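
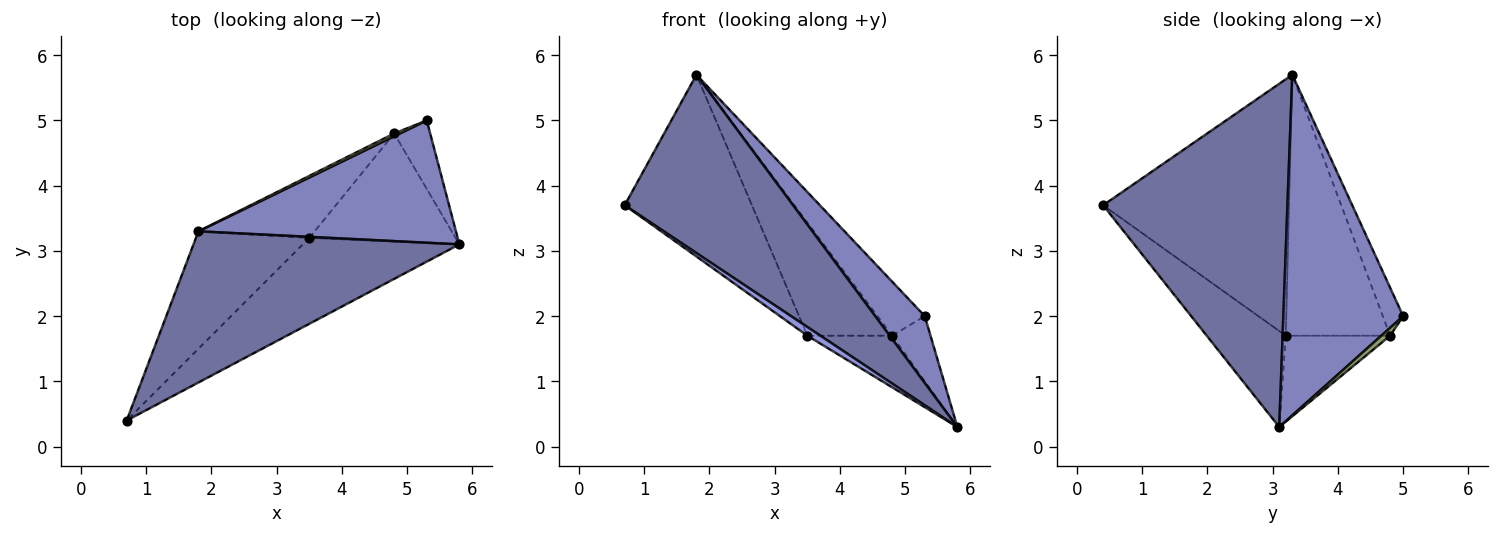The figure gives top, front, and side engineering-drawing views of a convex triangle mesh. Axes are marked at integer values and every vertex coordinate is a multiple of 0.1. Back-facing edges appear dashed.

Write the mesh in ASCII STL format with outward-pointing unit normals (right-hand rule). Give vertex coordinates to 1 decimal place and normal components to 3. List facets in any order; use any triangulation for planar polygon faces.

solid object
 facet normal 0.641 -0.585 0.496
  outer loop
   vertex 1.8 3.3 5.7
   vertex 0.7 0.4 3.7
   vertex 5.8 3.1 0.3
  endloop
 endfacet
 facet normal 0.758 -0.313 0.573
  outer loop
   vertex 5.3 5.0 2.0
   vertex 1.8 3.3 5.7
   vertex 5.8 3.1 0.3
  endloop
 endfacet
 facet normal -0.521 -0.086 -0.849
  outer loop
   vertex 3.5 3.2 1.7
   vertex 5.8 3.1 0.3
   vertex 0.7 0.4 3.7
  endloop
 endfacet
 facet normal -0.775 0.530 -0.343
  outer loop
   vertex 3.5 3.2 1.7
   vertex 0.7 0.4 3.7
   vertex 1.8 3.3 5.7
  endloop
 endfacet
 facet normal 0.157 0.681 -0.715
  outer loop
   vertex 4.8 4.8 1.7
   vertex 5.3 5.0 2.0
   vertex 5.8 3.1 0.3
  endloop
 endfacet
 facet normal -0.469 0.381 -0.797
  outer loop
   vertex 4.8 4.8 1.7
   vertex 5.8 3.1 0.3
   vertex 3.5 3.2 1.7
  endloop
 endfacet
 facet normal -0.395 0.917 0.047
  outer loop
   vertex 4.8 4.8 1.7
   vertex 1.8 3.3 5.7
   vertex 5.3 5.0 2.0
  endloop
 endfacet
 facet normal -0.734 0.596 -0.327
  outer loop
   vertex 4.8 4.8 1.7
   vertex 3.5 3.2 1.7
   vertex 1.8 3.3 5.7
  endloop
 endfacet
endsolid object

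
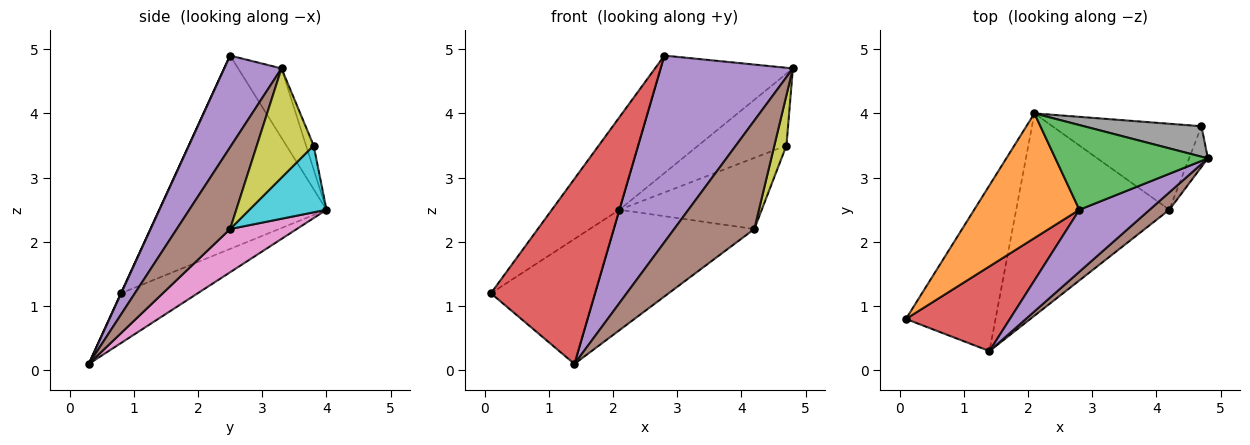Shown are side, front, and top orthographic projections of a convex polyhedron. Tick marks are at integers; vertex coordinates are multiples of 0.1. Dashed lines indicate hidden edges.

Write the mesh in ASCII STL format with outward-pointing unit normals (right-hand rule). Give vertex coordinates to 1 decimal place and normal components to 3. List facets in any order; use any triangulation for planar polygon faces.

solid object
 facet normal -0.406 0.550 -0.730
  outer loop
   vertex 1.4 0.3 0.1
   vertex 0.1 0.8 1.2
   vertex 2.1 4.0 2.5
  endloop
 endfacet
 facet normal -0.828 0.334 0.450
  outer loop
   vertex 2.8 2.5 4.9
   vertex 2.1 4.0 2.5
   vertex 0.1 0.8 1.2
  endloop
 endfacet
 facet normal -0.257 0.784 0.565
  outer loop
   vertex 2.8 2.5 4.9
   vertex 4.8 3.3 4.7
   vertex 2.1 4.0 2.5
  endloop
 endfacet
 facet normal 0.002 -0.909 0.416
  outer loop
   vertex 2.8 2.5 4.9
   vertex 0.1 0.8 1.2
   vertex 1.4 0.3 0.1
  endloop
 endfacet
 facet normal 0.380 -0.878 0.291
  outer loop
   vertex 2.8 2.5 4.9
   vertex 1.4 0.3 0.1
   vertex 4.8 3.3 4.7
  endloop
 endfacet
 facet normal 0.549 -0.825 0.132
  outer loop
   vertex 4.2 2.5 2.2
   vertex 4.8 3.3 4.7
   vertex 1.4 0.3 0.1
  endloop
 endfacet
 facet normal 0.236 0.497 -0.835
  outer loop
   vertex 4.2 2.5 2.2
   vertex 1.4 0.3 0.1
   vertex 2.1 4.0 2.5
  endloop
 endfacet
 facet normal -0.079 0.918 0.389
  outer loop
   vertex 4.7 3.8 3.5
   vertex 2.1 4.0 2.5
   vertex 4.8 3.3 4.7
  endloop
 endfacet
 facet normal 0.965 -0.205 -0.166
  outer loop
   vertex 4.7 3.8 3.5
   vertex 4.8 3.3 4.7
   vertex 4.2 2.5 2.2
  endloop
 endfacet
 facet normal 0.326 0.603 -0.728
  outer loop
   vertex 4.7 3.8 3.5
   vertex 4.2 2.5 2.2
   vertex 2.1 4.0 2.5
  endloop
 endfacet
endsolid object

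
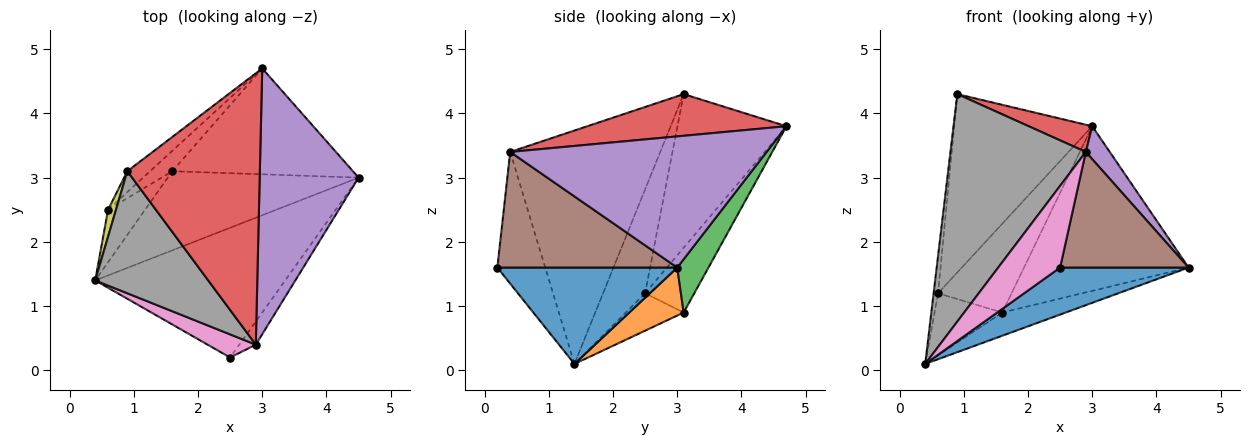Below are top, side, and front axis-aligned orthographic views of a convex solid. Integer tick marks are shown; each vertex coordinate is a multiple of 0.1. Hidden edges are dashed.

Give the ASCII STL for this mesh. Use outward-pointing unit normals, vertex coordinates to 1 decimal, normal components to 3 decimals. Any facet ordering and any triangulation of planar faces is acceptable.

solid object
 facet normal 0.430 -0.307 -0.849
  outer loop
   vertex 2.5 0.2 1.6
   vertex 0.4 1.4 0.1
   vertex 4.5 3.0 1.6
  endloop
 endfacet
 facet normal 0.235 0.273 -0.933
  outer loop
   vertex 1.6 3.1 0.9
   vertex 4.5 3.0 1.6
   vertex 0.4 1.4 0.1
  endloop
 endfacet
 facet normal 0.158 0.830 -0.534
  outer loop
   vertex 1.6 3.1 0.9
   vertex 3.0 4.7 3.8
   vertex 4.5 3.0 1.6
  endloop
 endfacet
 facet normal 0.299 -0.095 0.950
  outer loop
   vertex 2.9 0.4 3.4
   vertex 3.0 4.7 3.8
   vertex 0.9 3.1 4.3
  endloop
 endfacet
 facet normal 0.796 -0.074 0.600
  outer loop
   vertex 2.9 0.4 3.4
   vertex 4.5 3.0 1.6
   vertex 3.0 4.7 3.8
  endloop
 endfacet
 facet normal 0.808 -0.577 -0.115
  outer loop
   vertex 2.9 0.4 3.4
   vertex 2.5 0.2 1.6
   vertex 4.5 3.0 1.6
  endloop
 endfacet
 facet normal -0.597 -0.772 0.218
  outer loop
   vertex 2.9 0.4 3.4
   vertex 0.4 1.4 0.1
   vertex 2.5 0.2 1.6
  endloop
 endfacet
 facet normal -0.699 -0.630 0.338
  outer loop
   vertex 2.9 0.4 3.4
   vertex 0.9 3.1 4.3
   vertex 0.4 1.4 0.1
  endloop
 endfacet
 facet normal -0.992 0.105 0.076
  outer loop
   vertex 0.6 2.5 1.2
   vertex 0.4 1.4 0.1
   vertex 0.9 3.1 4.3
  endloop
 endfacet
 facet normal -0.546 0.640 -0.541
  outer loop
   vertex 0.6 2.5 1.2
   vertex 1.6 3.1 0.9
   vertex 0.4 1.4 0.1
  endloop
 endfacet
 facet normal -0.617 0.781 -0.092
  outer loop
   vertex 0.6 2.5 1.2
   vertex 0.9 3.1 4.3
   vertex 3.0 4.7 3.8
  endloop
 endfacet
 facet normal -0.546 0.817 -0.187
  outer loop
   vertex 0.6 2.5 1.2
   vertex 3.0 4.7 3.8
   vertex 1.6 3.1 0.9
  endloop
 endfacet
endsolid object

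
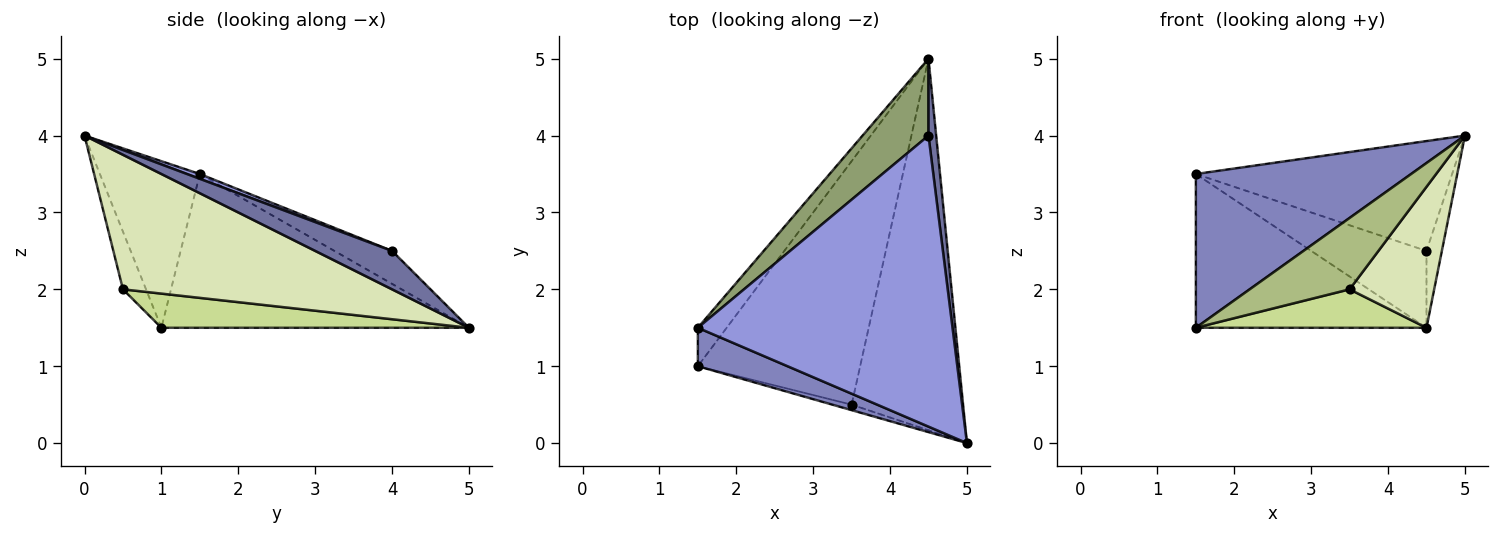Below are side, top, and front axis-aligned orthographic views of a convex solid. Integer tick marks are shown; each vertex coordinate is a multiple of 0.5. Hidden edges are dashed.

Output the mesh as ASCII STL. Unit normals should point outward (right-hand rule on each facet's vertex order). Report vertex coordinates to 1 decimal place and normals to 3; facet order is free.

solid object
 facet normal 0.962 0.192 0.192
  outer loop
   vertex 4.5 4.0 2.5
   vertex 5.0 0.0 4.0
   vertex 4.5 5.0 1.5
  endloop
 endfacet
 facet normal -0.411 -0.885 0.221
  outer loop
   vertex 1.5 1.5 3.5
   vertex 1.5 1.0 1.5
   vertex 5.0 0.0 4.0
  endloop
 endfacet
 facet normal 0.018 0.353 0.935
  outer loop
   vertex 1.5 1.5 3.5
   vertex 5.0 0.0 4.0
   vertex 4.5 4.0 2.5
  endloop
 endfacet
 facet normal -0.791 0.593 -0.148
  outer loop
   vertex 1.5 1.5 3.5
   vertex 4.5 5.0 1.5
   vertex 1.5 1.0 1.5
  endloop
 endfacet
 facet normal -0.333 0.667 0.667
  outer loop
   vertex 1.5 1.5 3.5
   vertex 4.5 4.0 2.5
   vertex 4.5 5.0 1.5
  endloop
 endfacet
 facet normal -0.224 -0.972 -0.075
  outer loop
   vertex 3.5 0.5 2.0
   vertex 5.0 0.0 4.0
   vertex 1.5 1.0 1.5
  endloop
 endfacet
 facet normal 0.204 -0.153 -0.967
  outer loop
   vertex 3.5 0.5 2.0
   vertex 1.5 1.0 1.5
   vertex 4.5 5.0 1.5
  endloop
 endfacet
 facet normal 0.748 -0.235 -0.620
  outer loop
   vertex 3.5 0.5 2.0
   vertex 4.5 5.0 1.5
   vertex 5.0 0.0 4.0
  endloop
 endfacet
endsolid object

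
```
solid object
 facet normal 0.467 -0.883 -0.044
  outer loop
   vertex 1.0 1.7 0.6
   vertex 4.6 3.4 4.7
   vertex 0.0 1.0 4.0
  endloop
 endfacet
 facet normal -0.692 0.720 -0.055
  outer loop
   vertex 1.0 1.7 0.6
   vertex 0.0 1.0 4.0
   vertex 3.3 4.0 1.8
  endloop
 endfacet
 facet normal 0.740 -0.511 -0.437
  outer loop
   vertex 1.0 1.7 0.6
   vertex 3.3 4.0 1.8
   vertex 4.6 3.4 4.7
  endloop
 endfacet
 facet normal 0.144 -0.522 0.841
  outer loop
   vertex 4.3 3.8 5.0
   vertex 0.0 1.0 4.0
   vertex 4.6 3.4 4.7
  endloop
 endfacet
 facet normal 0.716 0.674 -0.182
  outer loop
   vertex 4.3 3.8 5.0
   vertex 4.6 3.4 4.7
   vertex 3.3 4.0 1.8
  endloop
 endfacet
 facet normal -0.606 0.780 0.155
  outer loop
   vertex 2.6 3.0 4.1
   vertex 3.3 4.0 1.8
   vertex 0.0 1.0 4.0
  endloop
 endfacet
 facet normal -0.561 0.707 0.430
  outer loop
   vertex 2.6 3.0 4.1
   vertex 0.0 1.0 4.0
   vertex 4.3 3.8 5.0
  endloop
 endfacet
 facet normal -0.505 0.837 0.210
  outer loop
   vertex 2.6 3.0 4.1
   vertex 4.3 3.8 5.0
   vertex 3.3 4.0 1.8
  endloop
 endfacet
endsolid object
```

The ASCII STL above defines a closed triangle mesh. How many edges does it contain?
12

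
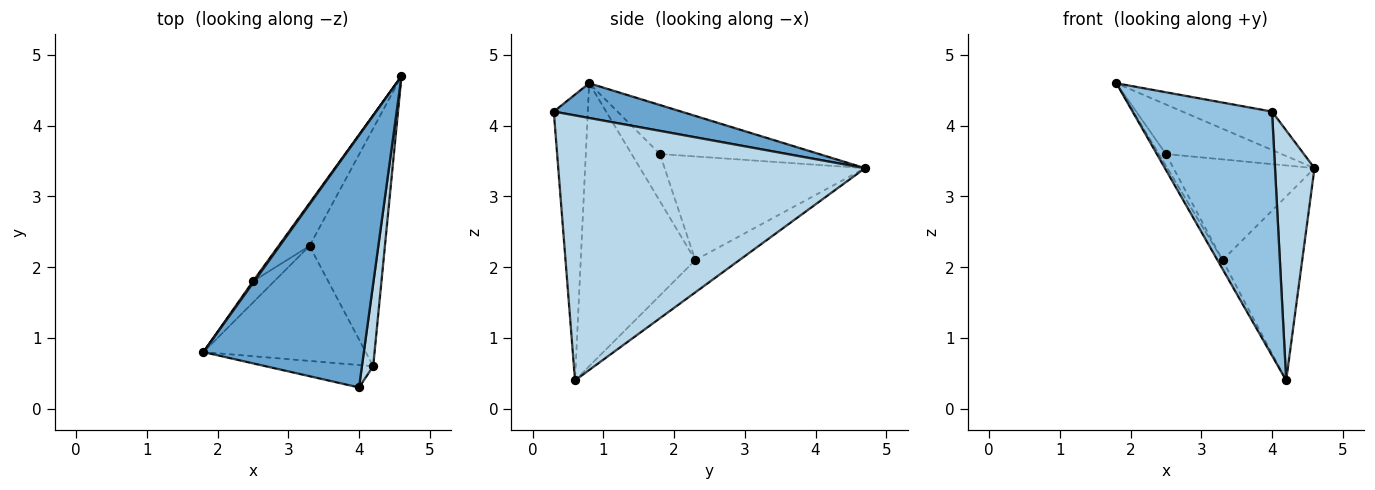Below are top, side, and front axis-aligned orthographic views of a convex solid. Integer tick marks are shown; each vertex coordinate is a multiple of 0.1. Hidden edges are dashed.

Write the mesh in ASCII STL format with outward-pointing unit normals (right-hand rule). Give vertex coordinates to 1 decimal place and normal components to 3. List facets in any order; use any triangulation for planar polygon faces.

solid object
 facet normal 0.209 0.147 0.967
  outer loop
   vertex 4.0 0.3 4.2
   vertex 4.6 4.7 3.4
   vertex 1.8 0.8 4.6
  endloop
 endfacet
 facet normal -0.236 -0.968 -0.089
  outer loop
   vertex 4.2 0.6 0.4
   vertex 4.0 0.3 4.2
   vertex 1.8 0.8 4.6
  endloop
 endfacet
 facet normal 0.991 -0.127 0.042
  outer loop
   vertex 4.2 0.6 0.4
   vertex 4.6 4.7 3.4
   vertex 4.0 0.3 4.2
  endloop
 endfacet
 facet normal -0.867 0.038 -0.497
  outer loop
   vertex 3.3 2.3 2.1
   vertex 4.2 0.6 0.4
   vertex 1.8 0.8 4.6
  endloop
 endfacet
 facet normal -0.321 0.580 -0.749
  outer loop
   vertex 3.3 2.3 2.1
   vertex 4.6 4.7 3.4
   vertex 4.2 0.6 0.4
  endloop
 endfacet
 facet normal -0.809 0.587 0.021
  outer loop
   vertex 2.5 1.8 3.6
   vertex 1.8 0.8 4.6
   vertex 4.6 4.7 3.4
  endloop
 endfacet
 facet normal -0.889 0.222 -0.400
  outer loop
   vertex 2.5 1.8 3.6
   vertex 3.3 2.3 2.1
   vertex 1.8 0.8 4.6
  endloop
 endfacet
 facet normal -0.794 0.559 -0.237
  outer loop
   vertex 2.5 1.8 3.6
   vertex 4.6 4.7 3.4
   vertex 3.3 2.3 2.1
  endloop
 endfacet
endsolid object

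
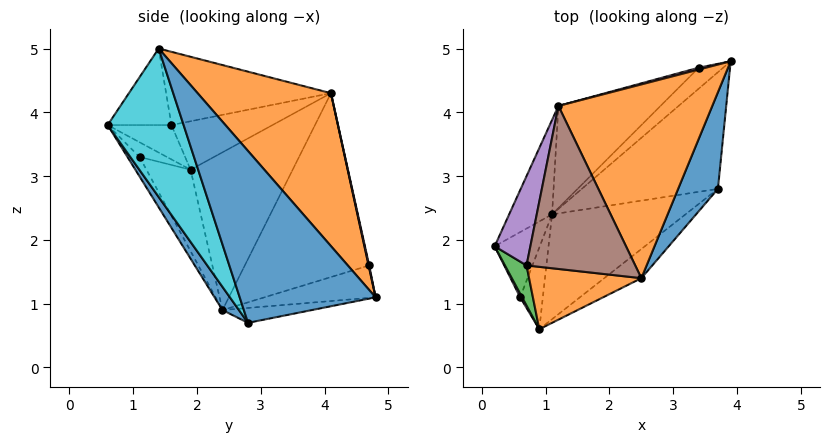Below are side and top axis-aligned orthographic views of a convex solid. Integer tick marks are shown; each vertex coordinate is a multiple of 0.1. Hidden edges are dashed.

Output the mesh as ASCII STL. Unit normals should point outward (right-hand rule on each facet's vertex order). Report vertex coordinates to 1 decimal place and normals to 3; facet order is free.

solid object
 facet normal 0.965 -0.141 0.223
  outer loop
   vertex 3.7 2.8 0.7
   vertex 3.9 4.8 1.1
   vertex 2.5 1.4 5.0
  endloop
 endfacet
 facet normal 0.625 0.464 0.628
  outer loop
   vertex 1.2 4.1 4.3
   vertex 2.5 1.4 5.0
   vertex 3.9 4.8 1.1
  endloop
 endfacet
 facet normal -0.106 0.205 -0.973
  outer loop
   vertex 1.1 2.4 0.9
   vertex 3.9 4.8 1.1
   vertex 3.7 2.8 0.7
  endloop
 endfacet
 facet normal -0.834 0.503 -0.227
  outer loop
   vertex 1.1 2.4 0.9
   vertex 0.2 1.9 3.1
   vertex 1.2 4.1 4.3
  endloop
 endfacet
 facet normal -0.804 0.042 0.593
  outer loop
   vertex 0.7 1.6 3.8
   vertex 1.2 4.1 4.3
   vertex 0.2 1.9 3.1
  endloop
 endfacet
 facet normal -0.558 -0.054 0.828
  outer loop
   vertex 0.7 1.6 3.8
   vertex 2.5 1.4 5.0
   vertex 1.2 4.1 4.3
  endloop
 endfacet
 facet normal 0.114 0.946 0.303
  outer loop
   vertex 3.4 4.7 1.6
   vertex 1.2 4.1 4.3
   vertex 3.9 4.8 1.1
  endloop
 endfacet
 facet normal -0.570 0.701 -0.430
  outer loop
   vertex 3.4 4.7 1.6
   vertex 3.9 4.8 1.1
   vertex 1.1 2.4 0.9
  endloop
 endfacet
 facet normal -0.611 0.715 -0.339
  outer loop
   vertex 3.4 4.7 1.6
   vertex 1.1 2.4 0.9
   vertex 1.2 4.1 4.3
  endloop
 endfacet
 facet normal 0.520 -0.844 -0.130
  outer loop
   vertex 0.9 0.6 3.8
   vertex 3.7 2.8 0.7
   vertex 2.5 1.4 5.0
  endloop
 endfacet
 facet normal 0.091 -0.849 -0.521
  outer loop
   vertex 0.9 0.6 3.8
   vertex 1.1 2.4 0.9
   vertex 3.7 2.8 0.7
  endloop
 endfacet
 facet normal -0.560 -0.112 0.821
  outer loop
   vertex 0.9 0.6 3.8
   vertex 2.5 1.4 5.0
   vertex 0.7 1.6 3.8
  endloop
 endfacet
 facet normal -0.835 -0.167 0.525
  outer loop
   vertex 0.9 0.6 3.8
   vertex 0.7 1.6 3.8
   vertex 0.2 1.9 3.1
  endloop
 endfacet
 facet normal -0.764 -0.488 -0.423
  outer loop
   vertex 0.6 1.1 3.3
   vertex 0.2 1.9 3.1
   vertex 1.1 2.4 0.9
  endloop
 endfacet
 facet normal -0.900 -0.420 0.120
  outer loop
   vertex 0.6 1.1 3.3
   vertex 0.9 0.6 3.8
   vertex 0.2 1.9 3.1
  endloop
 endfacet
 facet normal -0.428 -0.754 -0.498
  outer loop
   vertex 0.6 1.1 3.3
   vertex 1.1 2.4 0.9
   vertex 0.9 0.6 3.8
  endloop
 endfacet
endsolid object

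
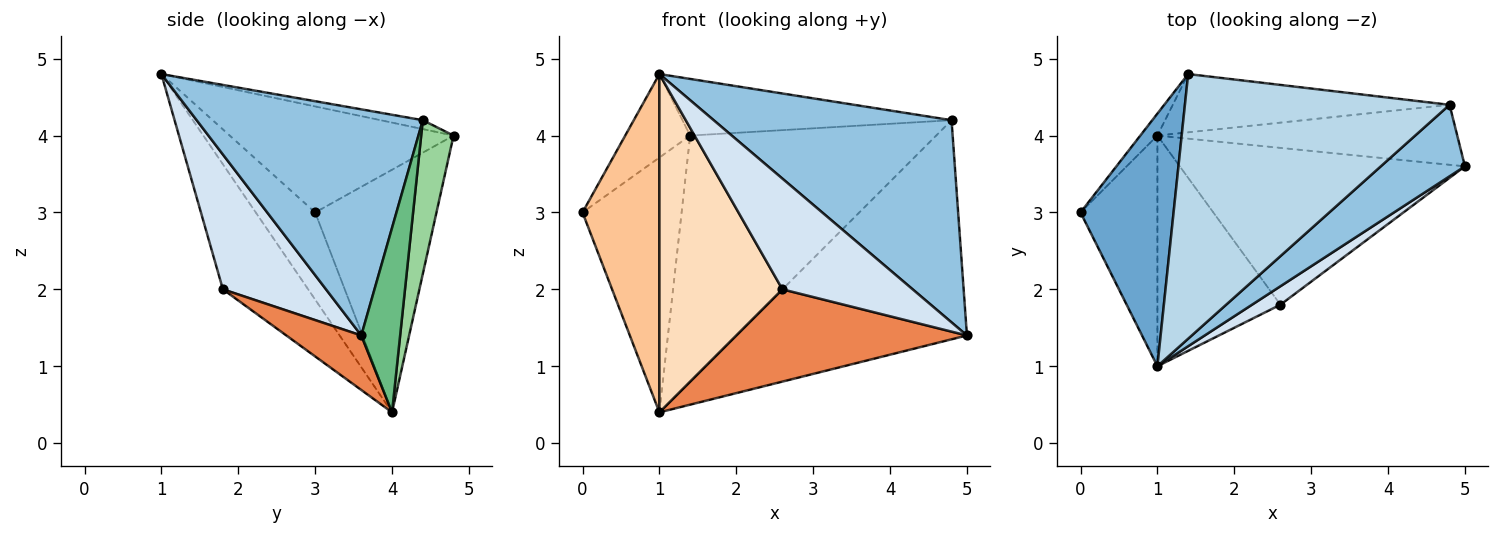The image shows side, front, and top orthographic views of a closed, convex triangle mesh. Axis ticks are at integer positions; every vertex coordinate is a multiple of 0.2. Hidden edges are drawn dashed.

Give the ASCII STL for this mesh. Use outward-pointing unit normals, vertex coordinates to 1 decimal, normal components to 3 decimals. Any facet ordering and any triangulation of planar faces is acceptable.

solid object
 facet normal -0.734 0.213 0.645
  outer loop
   vertex 1.4 4.8 4.0
   vertex 0.0 3.0 3.0
   vertex 1.0 1.0 4.8
  endloop
 endfacet
 facet normal 0.667 -0.702 0.248
  outer loop
   vertex 4.8 4.4 4.2
   vertex 1.0 1.0 4.8
   vertex 5.0 3.6 1.4
  endloop
 endfacet
 facet normal -0.033 0.209 0.977
  outer loop
   vertex 4.8 4.4 4.2
   vertex 1.4 4.8 4.0
   vertex 1.0 1.0 4.8
  endloop
 endfacet
 facet normal 0.615 -0.777 0.130
  outer loop
   vertex 2.6 1.8 2.0
   vertex 5.0 3.6 1.4
   vertex 1.0 1.0 4.8
  endloop
 endfacet
 facet normal 0.163 -0.500 -0.850
  outer loop
   vertex 1.0 4.0 0.4
   vertex 5.0 3.6 1.4
   vertex 2.6 1.8 2.0
  endloop
 endfacet
 facet normal -0.773 0.632 -0.054
  outer loop
   vertex 1.0 4.0 0.4
   vertex 0.0 3.0 3.0
   vertex 1.4 4.8 4.0
  endloop
 endfacet
 facet normal -0.538 -0.696 -0.475
  outer loop
   vertex 1.0 4.0 0.4
   vertex 1.0 1.0 4.8
   vertex 0.0 3.0 3.0
  endloop
 endfacet
 facet normal -0.497 -0.717 -0.489
  outer loop
   vertex 1.0 4.0 0.4
   vertex 2.6 1.8 2.0
   vertex 1.0 1.0 4.8
  endloop
 endfacet
 facet normal 0.160 0.952 -0.261
  outer loop
   vertex 1.0 4.0 0.4
   vertex 4.8 4.4 4.2
   vertex 5.0 3.6 1.4
  endloop
 endfacet
 facet normal 0.127 0.965 -0.229
  outer loop
   vertex 1.0 4.0 0.4
   vertex 1.4 4.8 4.0
   vertex 4.8 4.4 4.2
  endloop
 endfacet
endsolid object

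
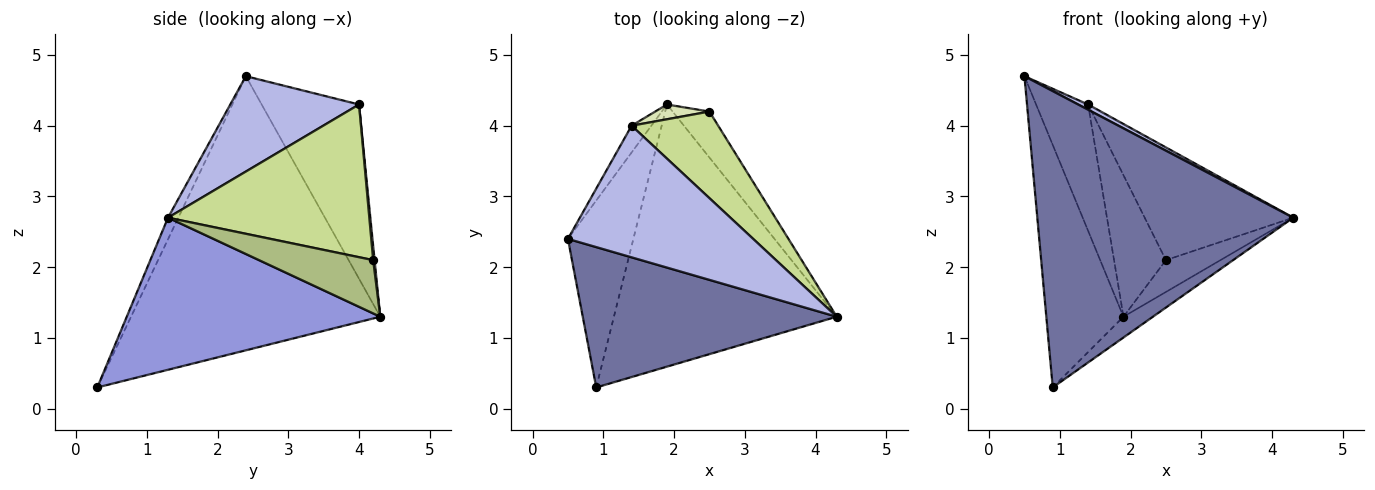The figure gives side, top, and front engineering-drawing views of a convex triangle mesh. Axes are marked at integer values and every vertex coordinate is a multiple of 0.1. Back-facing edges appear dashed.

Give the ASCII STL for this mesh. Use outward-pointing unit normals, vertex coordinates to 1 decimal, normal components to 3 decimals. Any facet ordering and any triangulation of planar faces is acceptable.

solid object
 facet normal -0.036 -0.903 0.428
  outer loop
   vertex 0.9 0.3 0.3
   vertex 4.3 1.3 2.7
   vertex 0.5 2.4 4.7
  endloop
 endfacet
 facet normal -0.931 0.288 -0.222
  outer loop
   vertex 0.9 0.3 0.3
   vertex 0.5 2.4 4.7
   vertex 1.9 4.3 1.3
  endloop
 endfacet
 facet normal 0.563 0.065 -0.824
  outer loop
   vertex 0.9 0.3 0.3
   vertex 1.9 4.3 1.3
   vertex 4.3 1.3 2.7
  endloop
 endfacet
 facet normal 0.457 -0.035 0.889
  outer loop
   vertex 1.4 4.0 4.3
   vertex 0.5 2.4 4.7
   vertex 4.3 1.3 2.7
  endloop
 endfacet
 facet normal -0.878 0.469 -0.099
  outer loop
   vertex 1.4 4.0 4.3
   vertex 1.9 4.3 1.3
   vertex 0.5 2.4 4.7
  endloop
 endfacet
 facet normal 0.766 0.366 -0.529
  outer loop
   vertex 2.5 4.2 2.1
   vertex 4.3 1.3 2.7
   vertex 1.9 4.3 1.3
  endloop
 endfacet
 facet normal 0.732 0.540 0.415
  outer loop
   vertex 2.5 4.2 2.1
   vertex 1.4 4.0 4.3
   vertex 4.3 1.3 2.7
  endloop
 endfacet
 facet normal 0.027 0.994 0.104
  outer loop
   vertex 2.5 4.2 2.1
   vertex 1.9 4.3 1.3
   vertex 1.4 4.0 4.3
  endloop
 endfacet
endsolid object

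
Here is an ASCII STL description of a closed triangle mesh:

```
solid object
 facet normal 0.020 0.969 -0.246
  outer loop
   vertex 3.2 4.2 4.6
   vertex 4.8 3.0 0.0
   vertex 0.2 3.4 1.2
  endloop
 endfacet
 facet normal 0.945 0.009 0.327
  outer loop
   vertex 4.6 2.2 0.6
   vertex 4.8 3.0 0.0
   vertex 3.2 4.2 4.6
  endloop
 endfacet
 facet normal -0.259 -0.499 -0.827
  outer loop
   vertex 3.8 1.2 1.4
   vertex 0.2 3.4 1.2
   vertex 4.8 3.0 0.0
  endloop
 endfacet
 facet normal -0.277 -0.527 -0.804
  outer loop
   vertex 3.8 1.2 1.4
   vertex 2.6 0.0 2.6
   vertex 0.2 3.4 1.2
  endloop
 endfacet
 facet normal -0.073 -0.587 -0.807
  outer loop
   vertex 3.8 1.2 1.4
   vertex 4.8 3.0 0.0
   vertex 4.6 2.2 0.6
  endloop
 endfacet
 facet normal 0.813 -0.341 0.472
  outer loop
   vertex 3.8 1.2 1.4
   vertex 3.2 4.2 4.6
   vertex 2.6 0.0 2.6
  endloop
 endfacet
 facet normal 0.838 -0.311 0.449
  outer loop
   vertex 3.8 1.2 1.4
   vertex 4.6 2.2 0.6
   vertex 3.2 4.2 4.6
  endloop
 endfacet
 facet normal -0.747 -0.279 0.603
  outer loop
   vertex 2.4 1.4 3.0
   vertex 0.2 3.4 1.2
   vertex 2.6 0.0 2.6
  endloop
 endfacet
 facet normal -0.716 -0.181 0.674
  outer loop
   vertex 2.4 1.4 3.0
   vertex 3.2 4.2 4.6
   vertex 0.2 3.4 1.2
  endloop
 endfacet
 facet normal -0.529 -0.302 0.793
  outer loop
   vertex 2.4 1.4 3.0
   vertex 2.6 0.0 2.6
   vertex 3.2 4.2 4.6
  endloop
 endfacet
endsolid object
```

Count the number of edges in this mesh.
15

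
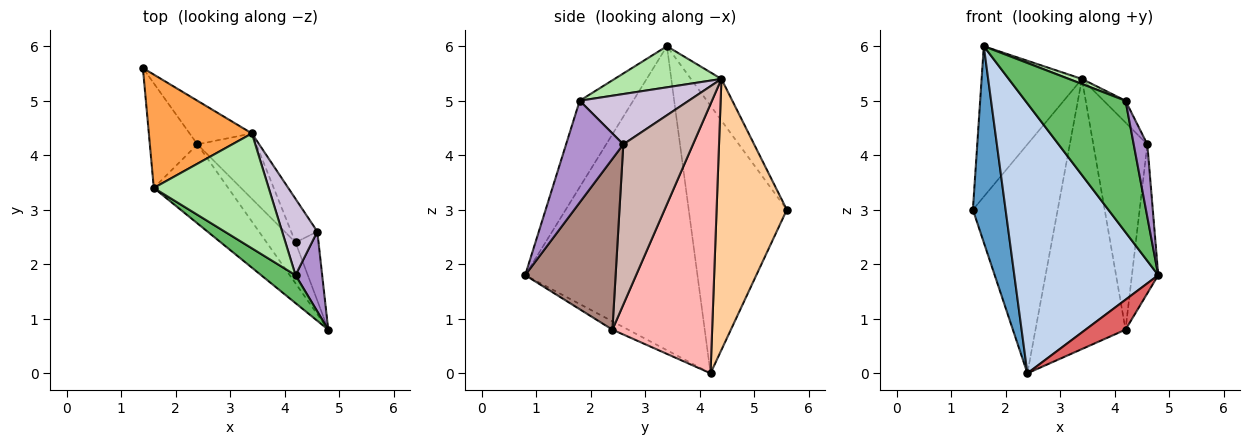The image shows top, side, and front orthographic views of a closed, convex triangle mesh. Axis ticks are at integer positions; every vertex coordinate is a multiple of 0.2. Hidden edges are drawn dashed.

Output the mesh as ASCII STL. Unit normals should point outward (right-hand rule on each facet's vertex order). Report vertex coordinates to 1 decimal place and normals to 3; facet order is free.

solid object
 facet normal -0.935 -0.312 -0.166
  outer loop
   vertex 2.4 4.2 0.0
   vertex 1.6 3.4 6.0
   vertex 1.4 5.6 3.0
  endloop
 endfacet
 facet normal -0.754 -0.630 -0.185
  outer loop
   vertex 2.4 4.2 0.0
   vertex 4.8 0.8 1.8
   vertex 1.6 3.4 6.0
  endloop
 endfacet
 facet normal -0.236 0.776 0.585
  outer loop
   vertex 3.4 4.4 5.4
   vertex 1.4 5.6 3.0
   vertex 1.6 3.4 6.0
  endloop
 endfacet
 facet normal 0.631 0.762 -0.145
  outer loop
   vertex 3.4 4.4 5.4
   vertex 2.4 4.2 0.0
   vertex 1.4 5.6 3.0
  endloop
 endfacet
 facet normal -0.463 -0.867 0.184
  outer loop
   vertex 4.2 1.8 5.0
   vertex 1.6 3.4 6.0
   vertex 4.8 0.8 1.8
  endloop
 endfacet
 facet normal 0.336 -0.041 0.941
  outer loop
   vertex 4.2 1.8 5.0
   vertex 3.4 4.4 5.4
   vertex 1.6 3.4 6.0
  endloop
 endfacet
 facet normal -0.227 -0.576 -0.785
  outer loop
   vertex 4.2 2.4 0.8
   vertex 4.8 0.8 1.8
   vertex 2.4 4.2 0.0
  endloop
 endfacet
 facet normal 0.733 0.661 -0.160
  outer loop
   vertex 4.2 2.4 0.8
   vertex 2.4 4.2 0.0
   vertex 3.4 4.4 5.4
  endloop
 endfacet
 facet normal 0.943 -0.224 0.247
  outer loop
   vertex 4.6 2.6 4.2
   vertex 4.2 1.8 5.0
   vertex 4.8 0.8 1.8
  endloop
 endfacet
 facet normal 0.808 0.162 0.566
  outer loop
   vertex 4.6 2.6 4.2
   vertex 3.4 4.4 5.4
   vertex 4.2 1.8 5.0
  endloop
 endfacet
 facet normal 0.952 0.277 -0.128
  outer loop
   vertex 4.6 2.6 4.2
   vertex 4.8 0.8 1.8
   vertex 4.2 2.4 0.8
  endloop
 endfacet
 facet normal 0.784 0.608 -0.128
  outer loop
   vertex 4.6 2.6 4.2
   vertex 4.2 2.4 0.8
   vertex 3.4 4.4 5.4
  endloop
 endfacet
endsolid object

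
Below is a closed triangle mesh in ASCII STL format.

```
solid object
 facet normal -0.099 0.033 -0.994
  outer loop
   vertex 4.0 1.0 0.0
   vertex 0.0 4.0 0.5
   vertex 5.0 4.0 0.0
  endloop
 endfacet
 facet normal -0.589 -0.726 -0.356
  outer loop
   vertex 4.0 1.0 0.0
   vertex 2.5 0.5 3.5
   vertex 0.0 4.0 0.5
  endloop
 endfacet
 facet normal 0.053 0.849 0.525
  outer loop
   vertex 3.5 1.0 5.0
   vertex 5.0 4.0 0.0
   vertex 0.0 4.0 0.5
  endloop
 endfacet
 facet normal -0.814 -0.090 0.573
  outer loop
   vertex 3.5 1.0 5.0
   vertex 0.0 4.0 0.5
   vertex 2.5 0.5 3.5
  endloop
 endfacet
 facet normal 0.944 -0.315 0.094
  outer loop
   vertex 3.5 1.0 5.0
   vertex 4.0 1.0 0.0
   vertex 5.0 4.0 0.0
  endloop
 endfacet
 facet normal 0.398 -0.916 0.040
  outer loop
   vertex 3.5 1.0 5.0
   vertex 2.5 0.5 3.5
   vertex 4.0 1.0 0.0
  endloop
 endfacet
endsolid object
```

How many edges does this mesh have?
9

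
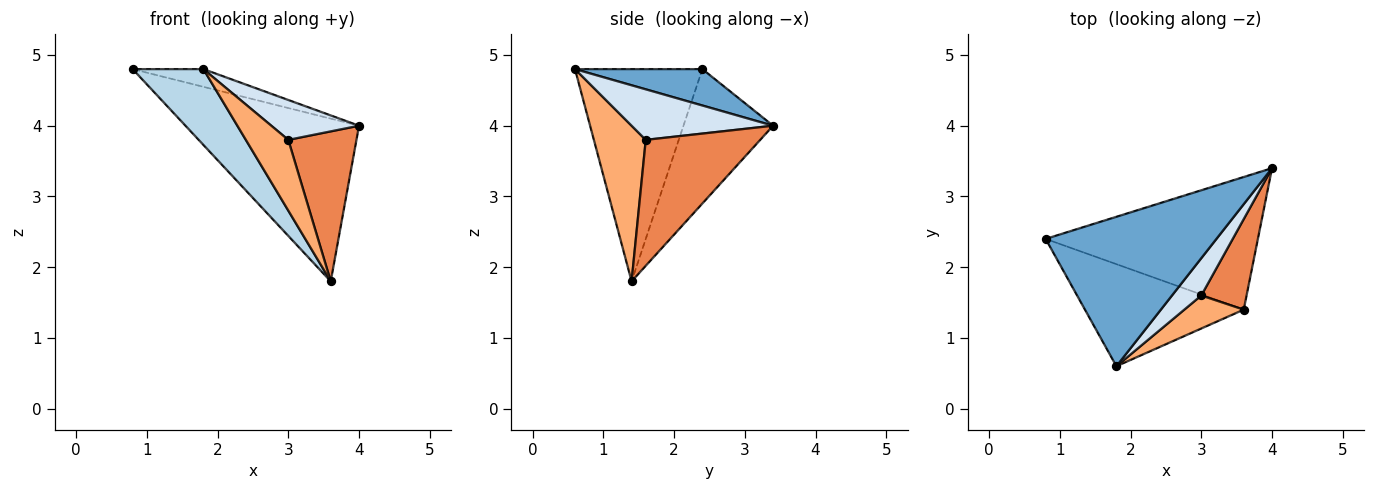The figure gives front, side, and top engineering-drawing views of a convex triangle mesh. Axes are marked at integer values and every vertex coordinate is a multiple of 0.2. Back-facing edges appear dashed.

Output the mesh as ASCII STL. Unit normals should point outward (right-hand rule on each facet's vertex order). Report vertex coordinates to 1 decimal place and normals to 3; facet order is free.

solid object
 facet normal 0.207 0.115 0.972
  outer loop
   vertex 1.8 0.6 4.8
   vertex 4.0 3.4 4.0
   vertex 0.8 2.4 4.8
  endloop
 endfacet
 facet normal -0.372 0.720 -0.587
  outer loop
   vertex 3.6 1.4 1.8
   vertex 0.8 2.4 4.8
   vertex 4.0 3.4 4.0
  endloop
 endfacet
 facet normal -0.732 -0.406 -0.547
  outer loop
   vertex 3.6 1.4 1.8
   vertex 1.8 0.6 4.8
   vertex 0.8 2.4 4.8
  endloop
 endfacet
 facet normal 0.762 -0.473 0.442
  outer loop
   vertex 3.0 1.6 3.8
   vertex 4.0 3.4 4.0
   vertex 1.8 0.6 4.8
  endloop
 endfacet
 facet normal 0.821 -0.489 0.295
  outer loop
   vertex 3.0 1.6 3.8
   vertex 3.6 1.4 1.8
   vertex 4.0 3.4 4.0
  endloop
 endfacet
 facet normal 0.742 -0.607 0.283
  outer loop
   vertex 3.0 1.6 3.8
   vertex 1.8 0.6 4.8
   vertex 3.6 1.4 1.8
  endloop
 endfacet
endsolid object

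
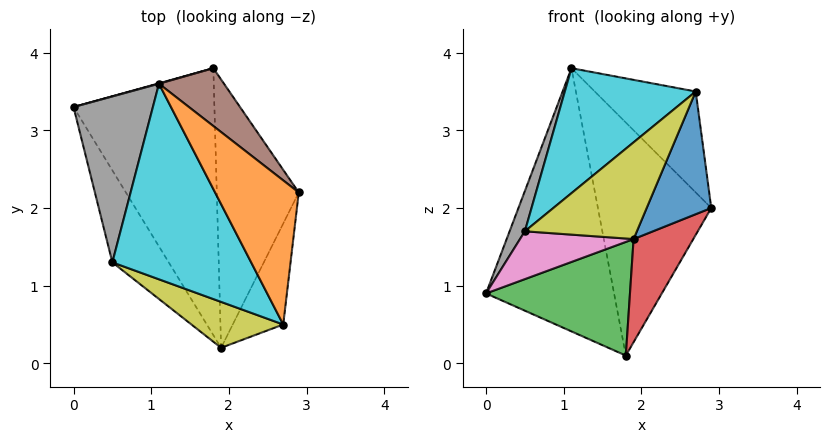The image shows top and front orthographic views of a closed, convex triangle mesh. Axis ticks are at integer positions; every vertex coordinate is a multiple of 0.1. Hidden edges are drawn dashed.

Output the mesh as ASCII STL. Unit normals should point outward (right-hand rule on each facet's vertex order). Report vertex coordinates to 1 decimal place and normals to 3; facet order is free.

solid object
 facet normal 0.874 -0.375 -0.309
  outer loop
   vertex 2.7 0.5 3.5
   vertex 1.9 0.2 1.6
   vertex 2.9 2.2 2.0
  endloop
 endfacet
 facet normal 0.785 0.356 0.508
  outer loop
   vertex 2.7 0.5 3.5
   vertex 2.9 2.2 2.0
   vertex 1.1 3.6 3.8
  endloop
 endfacet
 facet normal -0.287 -0.375 -0.881
  outer loop
   vertex 1.8 3.8 0.1
   vertex 1.9 0.2 1.6
   vertex 0.0 3.3 0.9
  endloop
 endfacet
 facet normal 0.737 -0.242 -0.631
  outer loop
   vertex 1.8 3.8 0.1
   vertex 2.9 2.2 2.0
   vertex 1.9 0.2 1.6
  endloop
 endfacet
 facet normal -0.267 0.964 0.002
  outer loop
   vertex 1.8 3.8 0.1
   vertex 0.0 3.3 0.9
   vertex 1.1 3.6 3.8
  endloop
 endfacet
 facet normal 0.706 0.688 0.171
  outer loop
   vertex 1.8 3.8 0.1
   vertex 1.1 3.6 3.8
   vertex 2.9 2.2 2.0
  endloop
 endfacet
 facet normal -0.392 -0.424 -0.816
  outer loop
   vertex 0.5 1.3 1.7
   vertex 0.0 3.3 0.9
   vertex 1.9 0.2 1.6
  endloop
 endfacet
 facet normal -0.928 -0.088 0.361
  outer loop
   vertex 0.5 1.3 1.7
   vertex 1.1 3.6 3.8
   vertex 0.0 3.3 0.9
  endloop
 endfacet
 facet normal -0.562 -0.747 0.355
  outer loop
   vertex 0.5 1.3 1.7
   vertex 1.9 0.2 1.6
   vertex 2.7 0.5 3.5
  endloop
 endfacet
 facet normal -0.663 -0.403 0.631
  outer loop
   vertex 0.5 1.3 1.7
   vertex 2.7 0.5 3.5
   vertex 1.1 3.6 3.8
  endloop
 endfacet
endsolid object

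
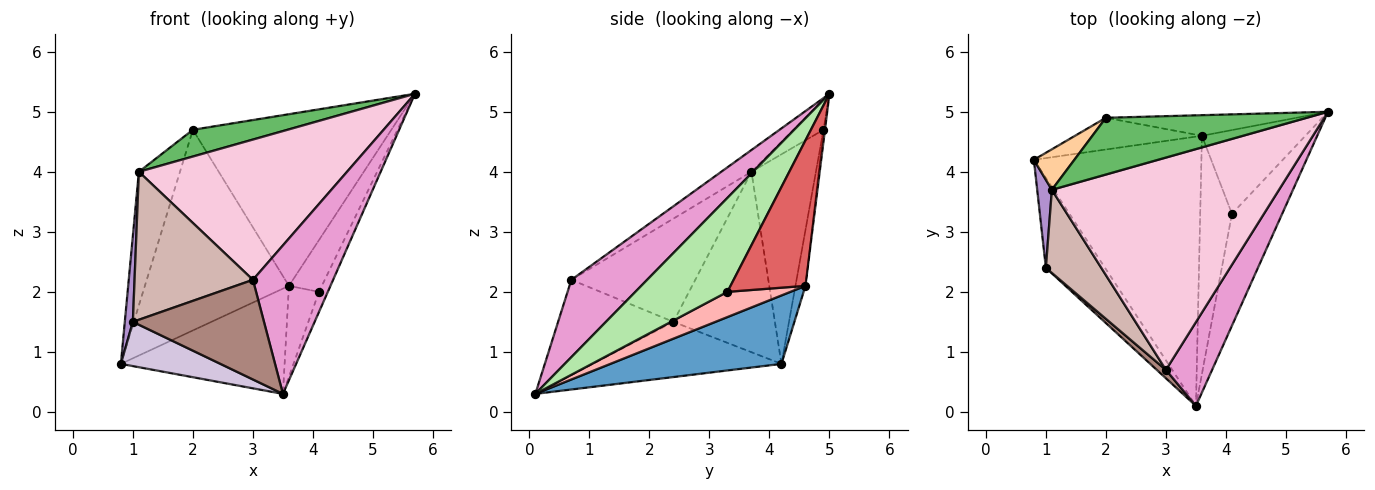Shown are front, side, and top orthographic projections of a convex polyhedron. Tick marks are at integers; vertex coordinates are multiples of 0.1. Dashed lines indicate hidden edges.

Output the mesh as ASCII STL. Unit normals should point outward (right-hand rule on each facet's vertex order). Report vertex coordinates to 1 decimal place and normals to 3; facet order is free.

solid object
 facet normal 0.356 0.340 -0.871
  outer loop
   vertex 3.6 4.6 2.1
   vertex 3.5 0.1 0.3
   vertex 0.8 4.2 0.8
  endloop
 endfacet
 facet normal -0.068 0.985 -0.156
  outer loop
   vertex 3.6 4.6 2.1
   vertex 0.8 4.2 0.8
   vertex 2.0 4.9 4.7
  endloop
 endfacet
 facet normal -0.008 0.993 -0.119
  outer loop
   vertex 3.6 4.6 2.1
   vertex 2.0 4.9 4.7
   vertex 5.7 5.0 5.3
  endloop
 endfacet
 facet normal -0.832 0.530 0.161
  outer loop
   vertex 1.1 3.7 4.0
   vertex 2.0 4.9 4.7
   vertex 0.8 4.2 0.8
  endloop
 endfacet
 facet normal -0.134 -0.422 0.896
  outer loop
   vertex 1.1 3.7 4.0
   vertex 5.7 5.0 5.3
   vertex 2.0 4.9 4.7
  endloop
 endfacet
 facet normal 0.879 0.085 -0.470
  outer loop
   vertex 4.1 3.3 2.0
   vertex 5.7 5.0 5.3
   vertex 3.5 0.1 0.3
  endloop
 endfacet
 facet normal 0.767 0.337 -0.546
  outer loop
   vertex 4.1 3.3 2.0
   vertex 3.6 4.6 2.1
   vertex 5.7 5.0 5.3
  endloop
 endfacet
 facet normal 0.596 0.287 -0.750
  outer loop
   vertex 4.1 3.3 2.0
   vertex 3.5 0.1 0.3
   vertex 3.6 4.6 2.1
  endloop
 endfacet
 facet normal -0.994 -0.079 0.081
  outer loop
   vertex 1.0 2.4 1.5
   vertex 1.1 3.7 4.0
   vertex 0.8 4.2 0.8
  endloop
 endfacet
 facet normal -0.642 -0.339 -0.688
  outer loop
   vertex 1.0 2.4 1.5
   vertex 0.8 4.2 0.8
   vertex 3.5 0.1 0.3
  endloop
 endfacet
 facet normal -0.659 -0.749 0.063
  outer loop
   vertex 3.0 0.7 2.2
   vertex 1.0 2.4 1.5
   vertex 3.5 0.1 0.3
  endloop
 endfacet
 facet normal -0.674 -0.644 0.362
  outer loop
   vertex 3.0 0.7 2.2
   vertex 1.1 3.7 4.0
   vertex 1.0 2.4 1.5
  endloop
 endfacet
 facet normal 0.635 -0.673 0.380
  outer loop
   vertex 3.0 0.7 2.2
   vertex 3.5 0.1 0.3
   vertex 5.7 5.0 5.3
  endloop
 endfacet
 facet normal -0.080 -0.550 0.832
  outer loop
   vertex 3.0 0.7 2.2
   vertex 5.7 5.0 5.3
   vertex 1.1 3.7 4.0
  endloop
 endfacet
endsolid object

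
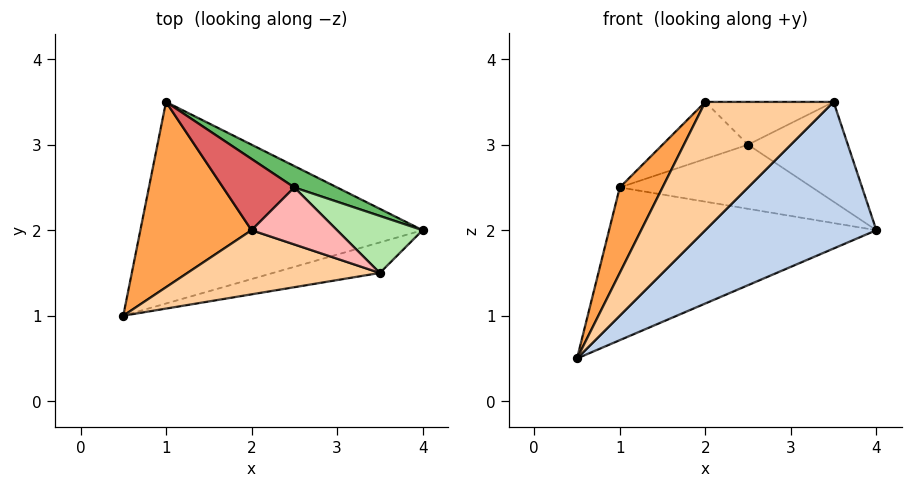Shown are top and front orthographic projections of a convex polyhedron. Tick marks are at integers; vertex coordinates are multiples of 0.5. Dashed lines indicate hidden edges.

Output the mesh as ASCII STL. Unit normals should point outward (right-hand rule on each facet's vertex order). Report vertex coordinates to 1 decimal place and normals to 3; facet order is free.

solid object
 facet normal 0.167 0.595 -0.786
  outer loop
   vertex 1.0 3.5 2.5
   vertex 4.0 2.0 2.0
   vertex 0.5 1.0 0.5
  endloop
 endfacet
 facet normal 0.345 -0.919 -0.191
  outer loop
   vertex 3.5 1.5 3.5
   vertex 0.5 1.0 0.5
   vertex 4.0 2.0 2.0
  endloop
 endfacet
 facet normal -0.838 -0.229 0.495
  outer loop
   vertex 2.0 2.0 3.5
   vertex 1.0 3.5 2.5
   vertex 0.5 1.0 0.5
  endloop
 endfacet
 facet normal -0.286 -0.857 0.429
  outer loop
   vertex 2.0 2.0 3.5
   vertex 0.5 1.0 0.5
   vertex 3.5 1.5 3.5
  endloop
 endfacet
 facet normal 0.466 0.839 0.280
  outer loop
   vertex 2.5 2.5 3.0
   vertex 4.0 2.0 2.0
   vertex 1.0 3.5 2.5
  endloop
 endfacet
 facet normal 0.527 0.738 0.422
  outer loop
   vertex 2.5 2.5 3.0
   vertex 3.5 1.5 3.5
   vertex 4.0 2.0 2.0
  endloop
 endfacet
 facet normal 0.154 0.617 0.772
  outer loop
   vertex 2.5 2.5 3.0
   vertex 1.0 3.5 2.5
   vertex 2.0 2.0 3.5
  endloop
 endfacet
 facet normal 0.196 0.588 0.784
  outer loop
   vertex 2.5 2.5 3.0
   vertex 2.0 2.0 3.5
   vertex 3.5 1.5 3.5
  endloop
 endfacet
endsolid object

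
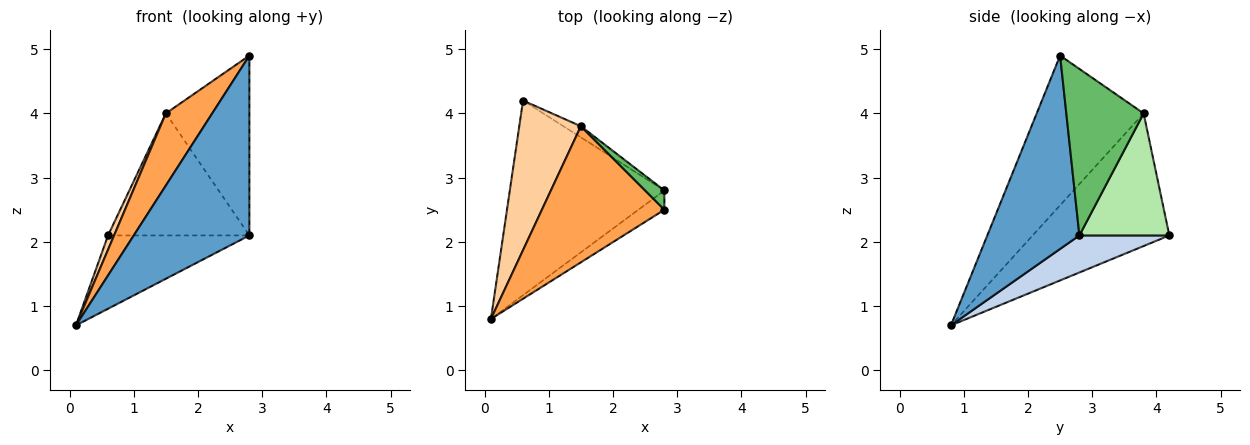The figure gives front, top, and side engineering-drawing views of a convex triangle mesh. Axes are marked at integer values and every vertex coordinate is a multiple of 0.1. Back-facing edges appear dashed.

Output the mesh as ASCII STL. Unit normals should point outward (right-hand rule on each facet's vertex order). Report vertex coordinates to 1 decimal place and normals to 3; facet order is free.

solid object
 facet normal 0.621 -0.780 -0.084
  outer loop
   vertex 2.8 2.8 2.1
   vertex 2.8 2.5 4.9
   vertex 0.1 0.8 0.7
  endloop
 endfacet
 facet normal 0.219 0.344 -0.913
  outer loop
   vertex 2.8 2.8 2.1
   vertex 0.1 0.8 0.7
   vertex 0.6 4.2 2.1
  endloop
 endfacet
 facet normal -0.734 -0.318 0.600
  outer loop
   vertex 1.5 3.8 4.0
   vertex 0.1 0.8 0.7
   vertex 2.8 2.5 4.9
  endloop
 endfacet
 facet normal -0.906 -0.040 0.421
  outer loop
   vertex 1.5 3.8 4.0
   vertex 0.6 4.2 2.1
   vertex 0.1 0.8 0.7
  endloop
 endfacet
 facet normal 0.677 0.732 0.078
  outer loop
   vertex 1.5 3.8 4.0
   vertex 2.8 2.5 4.9
   vertex 2.8 2.8 2.1
  endloop
 endfacet
 facet normal 0.535 0.841 -0.076
  outer loop
   vertex 1.5 3.8 4.0
   vertex 2.8 2.8 2.1
   vertex 0.6 4.2 2.1
  endloop
 endfacet
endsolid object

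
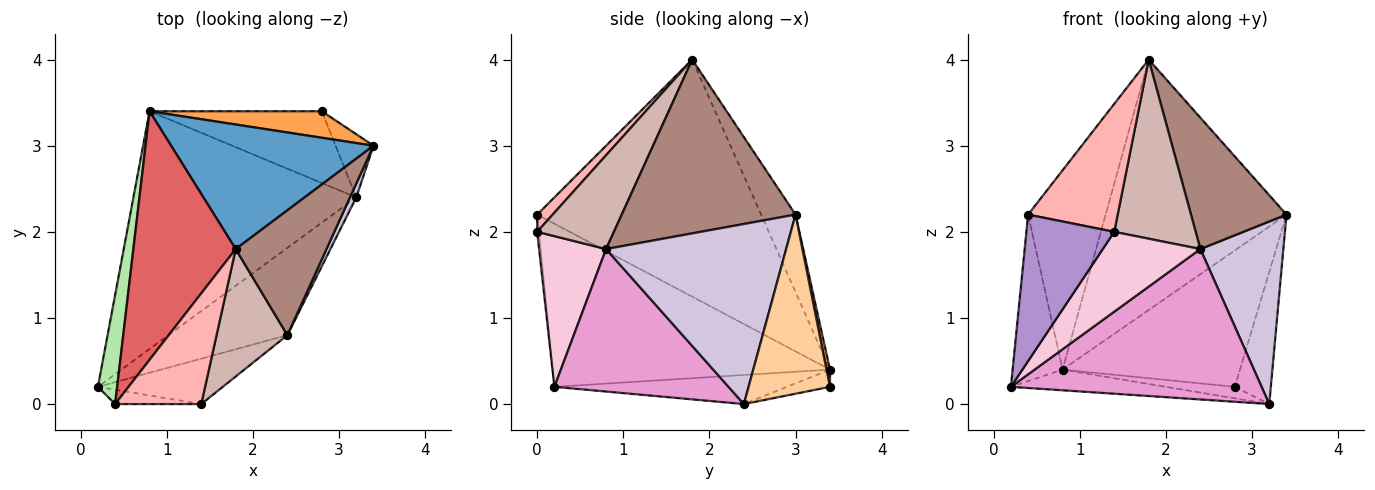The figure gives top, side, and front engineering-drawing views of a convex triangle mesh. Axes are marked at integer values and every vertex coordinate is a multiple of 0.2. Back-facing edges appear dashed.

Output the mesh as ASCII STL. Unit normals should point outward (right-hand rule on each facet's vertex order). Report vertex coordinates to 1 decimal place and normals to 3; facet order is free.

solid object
 facet normal -0.168 0.883 0.439
  outer loop
   vertex 1.8 1.8 4.0
   vertex 3.4 3.0 2.2
   vertex 0.8 3.4 0.4
  endloop
 endfacet
 facet normal -0.129 0.086 -0.988
  outer loop
   vertex 3.2 2.4 0.0
   vertex 0.2 0.2 0.2
   vertex 0.8 3.4 0.4
  endloop
 endfacet
 facet normal 0.019 0.981 0.191
  outer loop
   vertex 2.8 3.4 0.2
   vertex 0.8 3.4 0.4
   vertex 3.4 3.0 2.2
  endloop
 endfacet
 facet normal 0.898 0.397 -0.190
  outer loop
   vertex 2.8 3.4 0.2
   vertex 3.4 3.0 2.2
   vertex 3.2 2.4 0.0
  endloop
 endfacet
 facet normal -0.098 0.157 -0.983
  outer loop
   vertex 2.8 3.4 0.2
   vertex 3.2 2.4 0.0
   vertex 0.8 3.4 0.4
  endloop
 endfacet
 facet normal -0.978 0.176 0.115
  outer loop
   vertex 0.4 0.0 2.2
   vertex 0.8 3.4 0.4
   vertex 0.2 0.2 0.2
  endloop
 endfacet
 facet normal -0.875 0.303 0.378
  outer loop
   vertex 0.4 0.0 2.2
   vertex 1.8 1.8 4.0
   vertex 0.8 3.4 0.4
  endloop
 endfacet
 facet normal 0.130 -0.750 0.649
  outer loop
   vertex 1.4 0.0 2.0
   vertex 1.8 1.8 4.0
   vertex 0.4 0.0 2.2
  endloop
 endfacet
 facet normal -0.020 -0.995 -0.098
  outer loop
   vertex 1.4 0.0 2.0
   vertex 0.4 0.0 2.2
   vertex 0.2 0.2 0.2
  endloop
 endfacet
 facet normal 0.908 -0.418 0.032
  outer loop
   vertex 2.4 0.8 1.8
   vertex 3.2 2.4 0.0
   vertex 3.4 3.0 2.2
  endloop
 endfacet
 facet normal 0.797 -0.438 0.416
  outer loop
   vertex 2.4 0.8 1.8
   vertex 3.4 3.0 2.2
   vertex 1.8 1.8 4.0
  endloop
 endfacet
 facet normal 0.609 -0.646 0.460
  outer loop
   vertex 2.4 0.8 1.8
   vertex 1.8 1.8 4.0
   vertex 1.4 0.0 2.0
  endloop
 endfacet
 facet normal 0.515 -0.741 -0.430
  outer loop
   vertex 2.4 0.8 1.8
   vertex 0.2 0.2 0.2
   vertex 3.2 2.4 0.0
  endloop
 endfacet
 facet normal 0.512 -0.747 -0.425
  outer loop
   vertex 2.4 0.8 1.8
   vertex 1.4 0.0 2.0
   vertex 0.2 0.2 0.2
  endloop
 endfacet
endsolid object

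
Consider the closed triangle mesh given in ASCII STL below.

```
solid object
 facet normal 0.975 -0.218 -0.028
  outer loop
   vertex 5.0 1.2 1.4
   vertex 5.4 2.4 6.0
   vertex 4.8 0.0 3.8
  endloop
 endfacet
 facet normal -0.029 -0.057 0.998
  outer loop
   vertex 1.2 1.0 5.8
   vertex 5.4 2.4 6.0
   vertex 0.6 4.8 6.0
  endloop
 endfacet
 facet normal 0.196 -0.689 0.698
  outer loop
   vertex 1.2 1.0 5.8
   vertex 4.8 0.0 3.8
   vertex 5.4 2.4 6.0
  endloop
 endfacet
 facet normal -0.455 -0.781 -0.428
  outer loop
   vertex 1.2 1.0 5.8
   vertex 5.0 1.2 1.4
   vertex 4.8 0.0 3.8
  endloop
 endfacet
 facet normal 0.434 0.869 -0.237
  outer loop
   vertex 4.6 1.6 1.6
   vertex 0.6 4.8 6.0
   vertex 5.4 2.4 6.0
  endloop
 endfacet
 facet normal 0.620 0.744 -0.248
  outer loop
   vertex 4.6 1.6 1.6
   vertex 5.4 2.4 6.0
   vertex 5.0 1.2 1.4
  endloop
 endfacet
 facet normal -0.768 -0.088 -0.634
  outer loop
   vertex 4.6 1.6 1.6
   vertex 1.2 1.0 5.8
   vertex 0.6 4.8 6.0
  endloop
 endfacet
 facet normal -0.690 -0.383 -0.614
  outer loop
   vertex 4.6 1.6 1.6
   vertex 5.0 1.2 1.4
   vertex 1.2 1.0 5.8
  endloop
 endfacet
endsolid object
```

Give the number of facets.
8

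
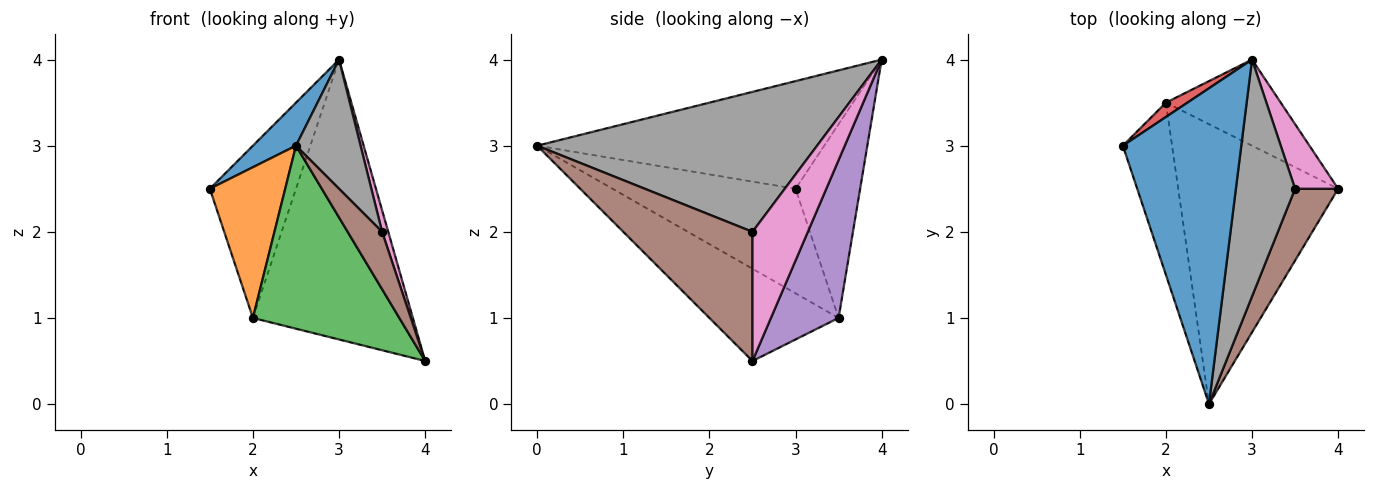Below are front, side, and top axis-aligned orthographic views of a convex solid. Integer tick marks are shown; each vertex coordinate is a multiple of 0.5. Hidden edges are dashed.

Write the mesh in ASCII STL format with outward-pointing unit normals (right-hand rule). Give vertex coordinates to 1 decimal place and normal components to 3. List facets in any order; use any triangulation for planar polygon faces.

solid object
 facet normal -0.669 -0.100 0.736
  outer loop
   vertex 3.0 4.0 4.0
   vertex 1.5 3.0 2.5
   vertex 2.5 0.0 3.0
  endloop
 endfacet
 facet normal -0.848 -0.349 -0.399
  outer loop
   vertex 2.0 3.5 1.0
   vertex 2.5 0.0 3.0
   vertex 1.5 3.0 2.5
  endloop
 endfacet
 facet normal -0.435 -0.493 -0.754
  outer loop
   vertex 2.0 3.5 1.0
   vertex 4.0 2.5 0.5
   vertex 2.5 0.0 3.0
  endloop
 endfacet
 facet normal -0.599 0.798 0.067
  outer loop
   vertex 2.0 3.5 1.0
   vertex 1.5 3.0 2.5
   vertex 3.0 4.0 4.0
  endloop
 endfacet
 facet normal 0.375 0.886 -0.273
  outer loop
   vertex 2.0 3.5 1.0
   vertex 3.0 4.0 4.0
   vertex 4.0 2.5 0.5
  endloop
 endfacet
 facet normal 0.920 -0.245 0.307
  outer loop
   vertex 3.5 2.5 2.0
   vertex 2.5 0.0 3.0
   vertex 4.0 2.5 0.5
  endloop
 endfacet
 facet normal 0.943 -0.105 0.314
  outer loop
   vertex 3.5 2.5 2.0
   vertex 4.0 2.5 0.5
   vertex 3.0 4.0 4.0
  endloop
 endfacet
 facet normal 0.901 -0.208 0.381
  outer loop
   vertex 3.5 2.5 2.0
   vertex 3.0 4.0 4.0
   vertex 2.5 0.0 3.0
  endloop
 endfacet
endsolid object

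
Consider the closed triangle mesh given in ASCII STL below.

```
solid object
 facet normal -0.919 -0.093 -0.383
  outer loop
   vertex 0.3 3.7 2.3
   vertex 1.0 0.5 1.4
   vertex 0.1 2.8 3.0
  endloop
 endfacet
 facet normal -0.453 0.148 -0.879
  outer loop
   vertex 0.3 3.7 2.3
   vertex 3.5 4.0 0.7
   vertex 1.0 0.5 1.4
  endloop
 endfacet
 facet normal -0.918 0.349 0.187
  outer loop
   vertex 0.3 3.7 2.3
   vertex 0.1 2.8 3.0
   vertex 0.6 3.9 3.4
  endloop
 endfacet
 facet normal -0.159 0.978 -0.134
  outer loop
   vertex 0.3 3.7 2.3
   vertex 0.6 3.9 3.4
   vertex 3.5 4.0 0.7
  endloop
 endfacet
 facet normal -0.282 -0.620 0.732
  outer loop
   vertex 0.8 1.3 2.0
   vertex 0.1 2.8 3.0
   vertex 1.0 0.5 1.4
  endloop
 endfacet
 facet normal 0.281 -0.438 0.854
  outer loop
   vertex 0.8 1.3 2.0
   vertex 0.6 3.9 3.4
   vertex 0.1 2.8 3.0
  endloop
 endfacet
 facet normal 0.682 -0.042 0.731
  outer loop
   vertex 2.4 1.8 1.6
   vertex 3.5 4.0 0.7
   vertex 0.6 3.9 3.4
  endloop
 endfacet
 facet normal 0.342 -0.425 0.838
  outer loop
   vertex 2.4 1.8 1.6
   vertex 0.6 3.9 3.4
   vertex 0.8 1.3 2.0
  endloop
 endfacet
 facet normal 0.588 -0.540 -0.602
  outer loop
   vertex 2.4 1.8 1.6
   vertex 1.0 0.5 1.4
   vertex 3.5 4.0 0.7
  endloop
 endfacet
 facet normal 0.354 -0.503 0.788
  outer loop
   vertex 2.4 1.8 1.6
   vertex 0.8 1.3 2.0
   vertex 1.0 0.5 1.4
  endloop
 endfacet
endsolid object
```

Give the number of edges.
15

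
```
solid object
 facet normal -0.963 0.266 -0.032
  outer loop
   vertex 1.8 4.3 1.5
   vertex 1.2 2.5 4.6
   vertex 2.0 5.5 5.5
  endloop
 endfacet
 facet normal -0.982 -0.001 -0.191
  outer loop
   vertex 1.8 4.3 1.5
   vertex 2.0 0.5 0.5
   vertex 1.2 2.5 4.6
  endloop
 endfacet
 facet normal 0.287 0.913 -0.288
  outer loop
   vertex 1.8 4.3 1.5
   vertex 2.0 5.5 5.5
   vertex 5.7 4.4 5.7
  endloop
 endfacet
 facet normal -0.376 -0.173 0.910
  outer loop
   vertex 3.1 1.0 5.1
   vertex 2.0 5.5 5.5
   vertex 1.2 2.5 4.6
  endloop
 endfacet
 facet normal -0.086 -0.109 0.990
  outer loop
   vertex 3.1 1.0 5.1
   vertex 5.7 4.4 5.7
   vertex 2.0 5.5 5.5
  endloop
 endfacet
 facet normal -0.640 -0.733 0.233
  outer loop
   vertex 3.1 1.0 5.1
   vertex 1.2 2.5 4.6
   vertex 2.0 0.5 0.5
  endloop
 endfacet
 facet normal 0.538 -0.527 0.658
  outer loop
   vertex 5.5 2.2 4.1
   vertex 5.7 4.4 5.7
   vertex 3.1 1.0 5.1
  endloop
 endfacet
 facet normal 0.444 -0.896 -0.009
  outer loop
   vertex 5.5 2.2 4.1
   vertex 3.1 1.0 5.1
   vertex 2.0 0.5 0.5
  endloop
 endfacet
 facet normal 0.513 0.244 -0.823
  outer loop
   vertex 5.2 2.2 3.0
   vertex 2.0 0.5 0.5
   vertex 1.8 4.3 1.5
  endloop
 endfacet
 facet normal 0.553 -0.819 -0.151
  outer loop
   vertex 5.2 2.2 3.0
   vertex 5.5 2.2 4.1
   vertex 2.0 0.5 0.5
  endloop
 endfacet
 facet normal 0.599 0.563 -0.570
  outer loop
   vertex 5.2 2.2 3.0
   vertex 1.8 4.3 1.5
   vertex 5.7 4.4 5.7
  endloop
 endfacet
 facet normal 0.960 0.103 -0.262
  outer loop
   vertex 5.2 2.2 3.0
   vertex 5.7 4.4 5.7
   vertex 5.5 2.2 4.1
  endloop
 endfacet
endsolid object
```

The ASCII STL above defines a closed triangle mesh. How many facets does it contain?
12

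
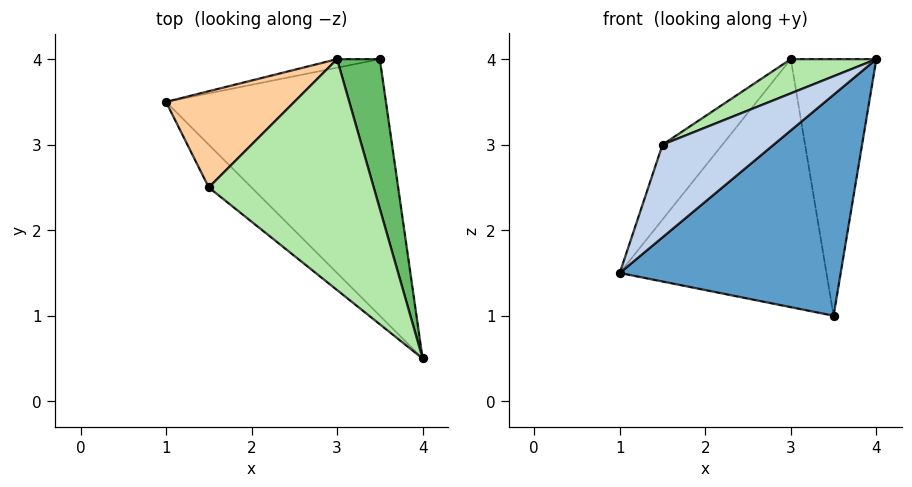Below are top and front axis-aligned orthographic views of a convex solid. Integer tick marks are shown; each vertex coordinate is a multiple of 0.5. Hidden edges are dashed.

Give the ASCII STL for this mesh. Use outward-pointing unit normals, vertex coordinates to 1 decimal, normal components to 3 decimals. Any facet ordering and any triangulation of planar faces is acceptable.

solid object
 facet normal -0.021 -0.652 -0.758
  outer loop
   vertex 3.5 4.0 1.0
   vertex 4.0 0.5 4.0
   vertex 1.0 3.5 1.5
  endloop
 endfacet
 facet normal -0.488 -0.793 -0.366
  outer loop
   vertex 1.5 2.5 3.0
   vertex 1.0 3.5 1.5
   vertex 4.0 0.5 4.0
  endloop
 endfacet
 facet normal -0.202 0.979 -0.034
  outer loop
   vertex 3.0 4.0 4.0
   vertex 3.5 4.0 1.0
   vertex 1.0 3.5 1.5
  endloop
 endfacet
 facet normal -0.752 0.405 0.520
  outer loop
   vertex 3.0 4.0 4.0
   vertex 1.0 3.5 1.5
   vertex 1.5 2.5 3.0
  endloop
 endfacet
 facet normal 0.949 0.271 0.158
  outer loop
   vertex 3.0 4.0 4.0
   vertex 4.0 0.5 4.0
   vertex 3.5 4.0 1.0
  endloop
 endfacet
 facet normal -0.456 -0.130 0.880
  outer loop
   vertex 3.0 4.0 4.0
   vertex 1.5 2.5 3.0
   vertex 4.0 0.5 4.0
  endloop
 endfacet
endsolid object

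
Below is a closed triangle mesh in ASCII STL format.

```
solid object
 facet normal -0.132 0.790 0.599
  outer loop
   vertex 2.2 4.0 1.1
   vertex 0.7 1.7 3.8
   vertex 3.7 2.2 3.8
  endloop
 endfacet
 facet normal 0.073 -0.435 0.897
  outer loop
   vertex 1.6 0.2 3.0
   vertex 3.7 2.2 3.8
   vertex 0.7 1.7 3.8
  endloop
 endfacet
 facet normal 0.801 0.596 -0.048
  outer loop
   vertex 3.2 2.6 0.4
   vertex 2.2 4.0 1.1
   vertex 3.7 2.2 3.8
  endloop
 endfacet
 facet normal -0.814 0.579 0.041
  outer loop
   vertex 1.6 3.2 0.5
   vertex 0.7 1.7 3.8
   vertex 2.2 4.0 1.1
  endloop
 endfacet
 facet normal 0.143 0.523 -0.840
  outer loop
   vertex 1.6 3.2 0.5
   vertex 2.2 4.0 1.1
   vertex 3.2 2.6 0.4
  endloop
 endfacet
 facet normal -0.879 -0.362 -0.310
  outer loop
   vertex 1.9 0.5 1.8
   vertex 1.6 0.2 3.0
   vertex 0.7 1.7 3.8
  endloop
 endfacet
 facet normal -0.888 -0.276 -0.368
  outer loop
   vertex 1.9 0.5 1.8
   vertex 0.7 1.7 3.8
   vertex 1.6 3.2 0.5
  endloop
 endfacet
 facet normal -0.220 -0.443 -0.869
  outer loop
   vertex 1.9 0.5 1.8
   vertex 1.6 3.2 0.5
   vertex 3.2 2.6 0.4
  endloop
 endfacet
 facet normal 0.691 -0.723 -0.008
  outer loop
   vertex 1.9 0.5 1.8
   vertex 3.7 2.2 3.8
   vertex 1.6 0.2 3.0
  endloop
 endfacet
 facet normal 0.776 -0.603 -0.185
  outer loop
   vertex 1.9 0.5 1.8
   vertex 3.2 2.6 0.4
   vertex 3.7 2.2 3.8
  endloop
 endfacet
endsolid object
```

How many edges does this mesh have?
15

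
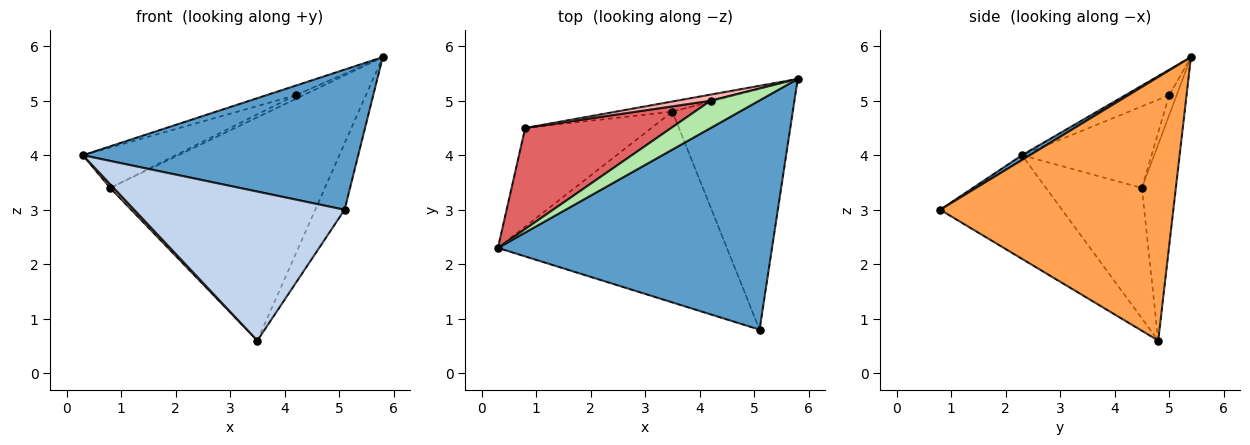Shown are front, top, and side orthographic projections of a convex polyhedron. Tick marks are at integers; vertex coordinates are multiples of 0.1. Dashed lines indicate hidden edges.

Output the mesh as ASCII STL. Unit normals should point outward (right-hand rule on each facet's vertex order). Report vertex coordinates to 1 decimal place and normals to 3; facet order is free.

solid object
 facet normal 0.015 -0.522 0.853
  outer loop
   vertex 5.1 0.8 3.0
   vertex 5.8 5.4 5.8
   vertex 0.3 2.3 4.0
  endloop
 endfacet
 facet normal -0.336 -0.580 -0.742
  outer loop
   vertex 3.5 4.8 0.6
   vertex 5.1 0.8 3.0
   vertex 0.3 2.3 4.0
  endloop
 endfacet
 facet normal 0.904 0.114 -0.413
  outer loop
   vertex 3.5 4.8 0.6
   vertex 5.8 5.4 5.8
   vertex 5.1 0.8 3.0
  endloop
 endfacet
 facet normal -0.718 -0.026 -0.695
  outer loop
   vertex 0.8 4.5 3.4
   vertex 3.5 4.8 0.6
   vertex 0.3 2.3 4.0
  endloop
 endfacet
 facet normal -0.156 0.987 -0.045
  outer loop
   vertex 0.8 4.5 3.4
   vertex 5.8 5.4 5.8
   vertex 3.5 4.8 0.6
  endloop
 endfacet
 facet normal -0.444 0.297 0.845
  outer loop
   vertex 4.2 5.0 5.1
   vertex 0.3 2.3 4.0
   vertex 5.8 5.4 5.8
  endloop
 endfacet
 facet normal -0.461 0.329 0.824
  outer loop
   vertex 4.2 5.0 5.1
   vertex 0.8 4.5 3.4
   vertex 0.3 2.3 4.0
  endloop
 endfacet
 facet normal -0.450 0.463 0.763
  outer loop
   vertex 4.2 5.0 5.1
   vertex 5.8 5.4 5.8
   vertex 0.8 4.5 3.4
  endloop
 endfacet
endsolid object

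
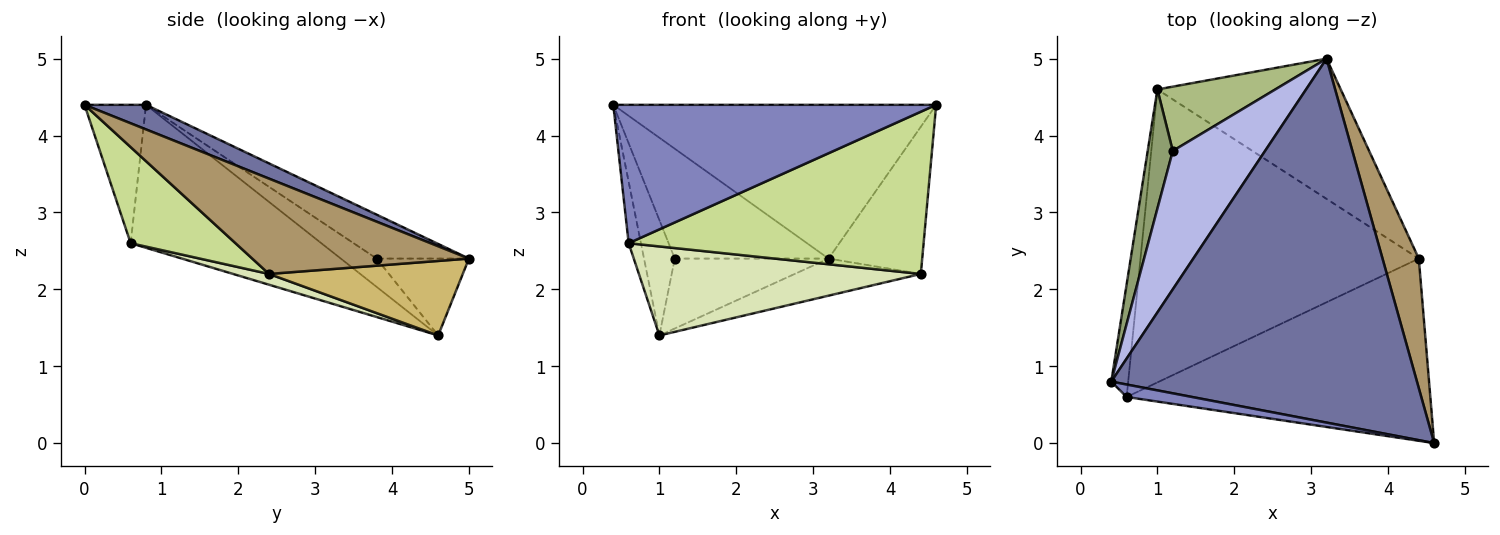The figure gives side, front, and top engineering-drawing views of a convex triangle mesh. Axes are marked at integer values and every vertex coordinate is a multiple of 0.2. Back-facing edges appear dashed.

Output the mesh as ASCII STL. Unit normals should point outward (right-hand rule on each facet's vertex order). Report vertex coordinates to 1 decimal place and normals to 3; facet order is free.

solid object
 facet normal 0.074 0.388 0.919
  outer loop
   vertex 3.2 5.0 2.4
   vertex 0.4 0.8 4.4
   vertex 4.6 0.0 4.4
  endloop
 endfacet
 facet normal -0.186 -0.979 0.088
  outer loop
   vertex 0.6 0.6 2.6
   vertex 4.6 0.0 4.4
   vertex 0.4 0.8 4.4
  endloop
 endfacet
 facet normal -0.991 0.064 -0.117
  outer loop
   vertex 0.6 0.6 2.6
   vertex 0.4 0.8 4.4
   vertex 1.0 4.6 1.4
  endloop
 endfacet
 facet normal -0.349 0.582 0.734
  outer loop
   vertex 1.2 3.8 2.4
   vertex 0.4 0.8 4.4
   vertex 3.2 5.0 2.4
  endloop
 endfacet
 facet normal -0.630 0.540 0.558
  outer loop
   vertex 1.2 3.8 2.4
   vertex 1.0 4.6 1.4
   vertex 0.4 0.8 4.4
  endloop
 endfacet
 facet normal -0.404 0.673 0.619
  outer loop
   vertex 1.2 3.8 2.4
   vertex 3.2 5.0 2.4
   vertex 1.0 4.6 1.4
  endloop
 endfacet
 facet normal 0.230 -0.647 -0.727
  outer loop
   vertex 4.4 2.4 2.2
   vertex 4.6 0.0 4.4
   vertex 0.6 0.6 2.6
  endloop
 endfacet
 facet normal 0.037 -0.291 -0.956
  outer loop
   vertex 4.4 2.4 2.2
   vertex 0.6 0.6 2.6
   vertex 1.0 4.6 1.4
  endloop
 endfacet
 facet normal 0.867 0.375 0.330
  outer loop
   vertex 4.4 2.4 2.2
   vertex 3.2 5.0 2.4
   vertex 4.6 0.0 4.4
  endloop
 endfacet
 facet normal 0.366 0.238 -0.900
  outer loop
   vertex 4.4 2.4 2.2
   vertex 1.0 4.6 1.4
   vertex 3.2 5.0 2.4
  endloop
 endfacet
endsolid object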